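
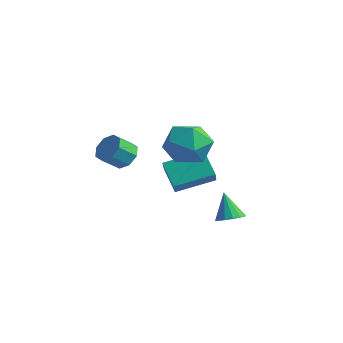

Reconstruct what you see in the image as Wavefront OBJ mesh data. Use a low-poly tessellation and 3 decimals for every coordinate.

v 1.326 0.164 -3.089
v 1.775 -0.209 -2.78
v 0.714 0.436 -1.871
v 1.908 0.106 -2.783
v 1.886 0.436 -2.869
v 1.713 0.693 -3.013
v 1.437 0.808 -3.177
v 1.131 0.751 -3.318
v 0.877 0.536 -3.398
v 0.744 0.222 -3.395
v 0.767 -0.108 -3.309
v 0.939 -0.365 -3.165
v 1.215 -0.481 -3
v 1.521 -0.423 -2.86
v -1.982 -2.666 0.596
v -1.295 -2.701 0.84
v -1.571 -3.449 1.508
v -2.258 -3.414 1.264
v -1.605 -2.333 1.125
v -1.88 -3.081 1.793
v -2.135 -2.16 1.1
v -2.411 -2.908 1.767
v -2.576 -2.283 0.779
v -2.852 -3.031 1.447
v -2.669 -2.631 0.352
v -2.945 -3.379 1.02
v -2.36 -2.999 0.067
v -2.635 -3.747 0.735
v -1.829 -3.172 0.093
v -2.105 -3.92 0.76
v -1.388 -3.049 0.413
v -1.664 -3.797 1.081
v -0.975 -0.735 -1.995
v -0.42 -1.433 -1.162
v -1.916 -0.389 -1.076
v -1.361 -1.087 -0.244
v 0.061 0.707 -1.476
v 0.616 0.009 -0.644
v -0.88 1.053 -0.558
v -0.325 0.355 0.275
v 0.594 -2.073 2.293
v 1.632 -1.726 1.99
v 1.308 -3.634 2.95
v 2.346 -3.287 2.647
v 1.798 -2.767 3.495
v 1.357 -1.802 3.089
v 1.583 -3.558 1.851
v 1.142 -2.593 1.445
v 2.243 -2.643 1.717
v 2.376 -2.155 2.733
v 0.564 -3.205 2.207
v 0.697 -2.717 3.223
f 2 1 4
f 2 4 3
f 4 1 5
f 4 5 3
f 5 1 6
f 5 6 3
f 6 1 7
f 6 7 3
f 7 1 8
f 7 8 3
f 8 1 9
f 8 9 3
f 9 1 10
f 9 10 3
f 10 1 11
f 10 11 3
f 11 1 12
f 11 12 3
f 12 1 13
f 12 13 3
f 13 1 14
f 13 14 3
f 14 1 2
f 14 2 3
f 16 15 19
f 16 19 17
f 17 19 20
f 17 20 18
f 19 15 21
f 19 21 20
f 20 21 22
f 20 22 18
f 21 15 23
f 21 23 22
f 22 23 24
f 22 24 18
f 23 15 25
f 23 25 24
f 24 25 26
f 24 26 18
f 25 15 27
f 25 27 26
f 26 27 28
f 26 28 18
f 27 15 29
f 27 29 28
f 28 29 30
f 28 30 18
f 29 15 31
f 29 31 30
f 30 31 32
f 30 32 18
f 31 15 16
f 31 16 32
f 32 16 17
f 32 17 18
f 34 36 33
f 37 34 33
f 33 36 35
f 35 37 33
f 34 40 36
f 38 34 37
f 38 40 34
f 36 40 35
f 39 37 35
f 35 40 39
f 39 38 37
f 40 38 39
f 41 52 46
f 41 46 42
f 41 42 48
f 41 48 51
f 41 51 52
f 42 46 50
f 46 52 45
f 52 51 43
f 51 48 47
f 48 42 49
f 44 50 45
f 44 45 43
f 44 43 47
f 44 47 49
f 44 49 50
f 45 50 46
f 43 45 52
f 47 43 51
f 49 47 48
f 50 49 42



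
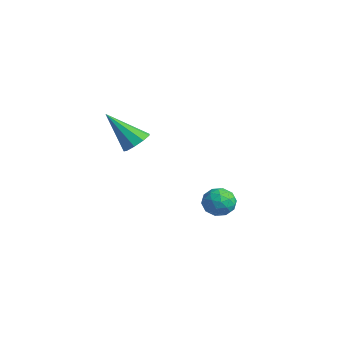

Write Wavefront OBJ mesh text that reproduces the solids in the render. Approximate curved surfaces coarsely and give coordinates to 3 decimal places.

v 2.764 3.568 -2.075
v 2.98 3.251 -2.716
v 1.74 2.929 -2.104
v 1.956 2.612 -2.745
v 2.312 2.449 -2.109
v 2.945 2.844 -2.091
v 1.775 3.336 -2.729
v 2.408 3.731 -2.711
v 2.369 3.108 -3.12
v 2.701 2.56 -2.736
v 2.019 3.62 -2.084
v 2.351 3.072 -1.7
v 2.962 3.466 -2.393
v 1.758 2.714 -2.427
v 1.967 2.618 -2.053
v 2.094 2.432 -2.43
v 2.941 3.227 -2.026
v 3.068 3.04 -2.402
v 2.675 2.569 -2.045
v 1.652 3.14 -2.418
v 1.779 2.953 -2.794
v 2.626 3.748 -2.39
v 2.753 3.562 -2.767
v 2.045 3.611 -2.775
v 2.73 3.195 -3.007
v 2.128 2.819 -3.024
v 2.022 3.245 -3.015
v 2.394 3.477 -3.004
v 2.925 2.873 -2.782
v 2.323 2.497 -2.799
v 2.532 2.401 -2.425
v 2.904 2.634 -2.414
v 2.566 2.789 -3.019
v 2.397 3.683 -2.021
v 1.795 3.307 -2.038
v 1.816 3.546 -2.406
v 2.188 3.779 -2.395
v 2.592 3.361 -1.796
v 1.99 2.985 -1.813
v 2.326 2.703 -1.816
v 2.698 2.935 -1.805
v 2.154 3.391 -1.801
v 2.894 -0.839 2.009
v 3.217 -0.482 2.446
v 2.006 -1.701 3.371
v 2.84 -0.276 2.33
v 2.488 -0.334 2.064
v 2.327 -0.628 1.773
v 2.431 -1.021 1.592
v 2.751 -1.328 1.606
v 3.139 -1.407 1.809
v 3.412 -1.22 2.106
v 3.443 -0.854 2.358
f 1 38 17
f 38 12 41
f 17 41 6
f 38 41 17
f 1 17 13
f 17 6 18
f 13 18 2
f 17 18 13
f 1 13 22
f 13 2 23
f 22 23 8
f 13 23 22
f 1 22 34
f 22 8 37
f 34 37 11
f 22 37 34
f 1 34 38
f 34 11 42
f 38 42 12
f 34 42 38
f 2 18 29
f 18 6 32
f 29 32 10
f 18 32 29
f 6 41 19
f 41 12 40
f 19 40 5
f 41 40 19
f 12 42 39
f 42 11 35
f 39 35 3
f 42 35 39
f 11 37 36
f 37 8 24
f 36 24 7
f 37 24 36
f 8 23 28
f 23 2 25
f 28 25 9
f 23 25 28
f 4 30 16
f 30 10 31
f 16 31 5
f 30 31 16
f 4 16 14
f 16 5 15
f 14 15 3
f 16 15 14
f 4 14 21
f 14 3 20
f 21 20 7
f 14 20 21
f 4 21 26
f 21 7 27
f 26 27 9
f 21 27 26
f 4 26 30
f 26 9 33
f 30 33 10
f 26 33 30
f 5 31 19
f 31 10 32
f 19 32 6
f 31 32 19
f 3 15 39
f 15 5 40
f 39 40 12
f 15 40 39
f 7 20 36
f 20 3 35
f 36 35 11
f 20 35 36
f 9 27 28
f 27 7 24
f 28 24 8
f 27 24 28
f 10 33 29
f 33 9 25
f 29 25 2
f 33 25 29
f 44 43 46
f 44 46 45
f 46 43 47
f 46 47 45
f 47 43 48
f 47 48 45
f 48 43 49
f 48 49 45
f 49 43 50
f 49 50 45
f 50 43 51
f 50 51 45
f 51 43 52
f 51 52 45
f 52 43 53
f 52 53 45
f 53 43 44
f 53 44 45



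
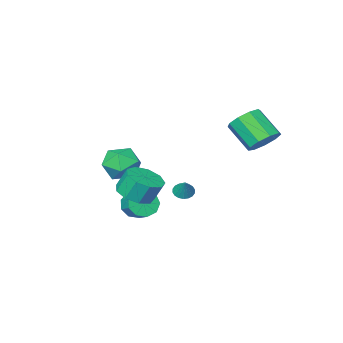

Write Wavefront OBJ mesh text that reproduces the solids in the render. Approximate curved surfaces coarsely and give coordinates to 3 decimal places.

v -3.71 4.39 2.039
v -2.763 4.512 1.937
v -2.463 3.192 3.138
v -3.41 3.07 3.241
v -2.989 4.898 2.418
v -2.689 3.578 3.619
v -3.552 5.047 2.722
v -3.252 3.726 3.923
v -4.189 4.888 2.706
v -3.889 3.568 3.907
v -4.602 4.496 2.379
v -4.302 3.176 3.58
v -4.598 4.055 1.893
v -4.298 2.735 3.094
v -4.178 3.77 1.475
v -3.878 2.45 2.676
v -3.54 3.776 1.322
v -3.24 2.456 2.523
v -2.981 4.069 1.504
v -2.681 2.748 2.705
v 0.425 -0.231 -0.104
v 1.029 0.539 0.451
v 1.931 -1.219 -0.371
v 2.535 -0.449 0.184
v 1.793 -1.088 0.737
v 0.863 -0.478 0.903
v 2.097 -0.202 -0.823
v 1.167 0.408 -0.657
v 2.062 0.557 0.007
v 1.875 0.009 0.971
v 1.085 -0.689 -0.891
v 0.898 -1.237 0.073
v 0.675 -0.296 -2.99
v 1.274 -0.062 -3.562
v 1.383 0.831 -3.081
v 0.785 0.596 -2.51
v 0.741 0.104 -3.749
v 0.85 0.997 -3.268
v 0.178 0.082 -3.581
v 0.287 0.975 -3.1
v -0.153 -0.117 -3.136
v -0.044 0.776 -2.655
v -0.096 -0.4 -2.624
v 0.013 0.493 -2.143
v 0.322 -0.634 -2.283
v 0.431 0.258 -1.802
v 0.906 -0.711 -2.273
v 1.015 0.182 -1.792
v 1.381 -0.594 -2.599
v 1.49 0.299 -2.118
v 1.526 -0.337 -3.108
v 1.636 0.556 -2.627
v 2.119 1.929 -0.925
v 3.079 1.825 -0.568
v 2.702 2.206 0.561
v 1.741 2.311 0.205
v 2.985 2.477 -0.82
v 2.608 2.858 0.309
v 2.485 2.872 -1.12
v 2.108 3.253 0.009
v 1.814 2.826 -1.329
v 1.437 3.207 -0.2
v 1.285 2.361 -1.349
v 0.908 2.742 -0.219
v 1.146 1.694 -1.17
v 0.769 2.075 -0.041
v 1.463 1.137 -0.876
v 1.085 1.518 0.253
v 2.086 0.951 -0.605
v 1.709 1.332 0.524
v 2.724 1.223 -0.484
v 2.347 1.604 0.645
v -3.47 -2.326 -3.942
v -2.911 -2.328 -4.13
v -3.15 -1.714 -2.998
v -3.008 -2.109 -4.239
v -3.198 -1.934 -4.289
v -3.441 -1.837 -4.27
v -3.689 -1.836 -4.186
v -3.895 -1.933 -4.054
v -4.016 -2.107 -3.9
v -4.029 -2.325 -3.754
v -3.931 -2.543 -3.645
v -3.742 -2.719 -3.595
v -3.499 -2.816 -3.614
v -3.25 -2.817 -3.698
v -3.045 -2.72 -3.83
v -2.923 -2.546 -3.985
f 2 1 5
f 2 5 3
f 3 5 6
f 3 6 4
f 5 1 7
f 5 7 6
f 6 7 8
f 6 8 4
f 7 1 9
f 7 9 8
f 8 9 10
f 8 10 4
f 9 1 11
f 9 11 10
f 10 11 12
f 10 12 4
f 11 1 13
f 11 13 12
f 12 13 14
f 12 14 4
f 13 1 15
f 13 15 14
f 14 15 16
f 14 16 4
f 15 1 17
f 15 17 16
f 16 17 18
f 16 18 4
f 17 1 19
f 17 19 18
f 18 19 20
f 18 20 4
f 19 1 2
f 19 2 20
f 20 2 3
f 20 3 4
f 21 32 26
f 21 26 22
f 21 22 28
f 21 28 31
f 21 31 32
f 22 26 30
f 26 32 25
f 32 31 23
f 31 28 27
f 28 22 29
f 24 30 25
f 24 25 23
f 24 23 27
f 24 27 29
f 24 29 30
f 25 30 26
f 23 25 32
f 27 23 31
f 29 27 28
f 30 29 22
f 34 33 37
f 34 37 35
f 35 37 38
f 35 38 36
f 37 33 39
f 37 39 38
f 38 39 40
f 38 40 36
f 39 33 41
f 39 41 40
f 40 41 42
f 40 42 36
f 41 33 43
f 41 43 42
f 42 43 44
f 42 44 36
f 43 33 45
f 43 45 44
f 44 45 46
f 44 46 36
f 45 33 47
f 45 47 46
f 46 47 48
f 46 48 36
f 47 33 49
f 47 49 48
f 48 49 50
f 48 50 36
f 49 33 51
f 49 51 50
f 50 51 52
f 50 52 36
f 51 33 34
f 51 34 52
f 52 34 35
f 52 35 36
f 54 53 57
f 54 57 55
f 55 57 58
f 55 58 56
f 57 53 59
f 57 59 58
f 58 59 60
f 58 60 56
f 59 53 61
f 59 61 60
f 60 61 62
f 60 62 56
f 61 53 63
f 61 63 62
f 62 63 64
f 62 64 56
f 63 53 65
f 63 65 64
f 64 65 66
f 64 66 56
f 65 53 67
f 65 67 66
f 66 67 68
f 66 68 56
f 67 53 69
f 67 69 68
f 68 69 70
f 68 70 56
f 69 53 71
f 69 71 70
f 70 71 72
f 70 72 56
f 71 53 54
f 71 54 72
f 72 54 55
f 72 55 56
f 74 73 76
f 74 76 75
f 76 73 77
f 76 77 75
f 77 73 78
f 77 78 75
f 78 73 79
f 78 79 75
f 79 73 80
f 79 80 75
f 80 73 81
f 80 81 75
f 81 73 82
f 81 82 75
f 82 73 83
f 82 83 75
f 83 73 84
f 83 84 75
f 84 73 85
f 84 85 75
f 85 73 86
f 85 86 75
f 86 73 87
f 86 87 75
f 87 73 88
f 87 88 75
f 88 73 74
f 88 74 75



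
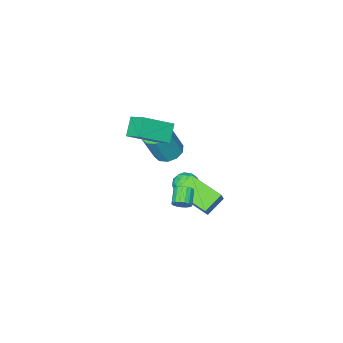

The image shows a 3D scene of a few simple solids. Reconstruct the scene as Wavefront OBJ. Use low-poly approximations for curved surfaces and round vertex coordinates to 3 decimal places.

v -2.109 -3.875 -0.814
v -1.532 -3.242 -1.014
v -0.754 -3.371 0.813
v -1.331 -4.005 1.014
v -1.976 -3.005 -0.808
v -1.199 -3.135 1.019
v -2.471 -3.101 -0.605
v -1.694 -3.231 1.223
v -2.828 -3.493 -0.481
v -2.05 -3.622 1.347
v -2.91 -4.03 -0.484
v -2.132 -4.16 1.343
v -2.686 -4.509 -0.613
v -1.908 -4.638 1.214
v -2.241 -4.745 -0.819
v -1.464 -4.875 1.008
v -1.746 -4.649 -1.023
v -0.969 -4.779 0.805
v -1.39 -4.258 -1.147
v -0.612 -4.387 0.681
v -1.308 -3.72 -1.143
v -0.53 -3.85 0.684
v -0.299 -2.307 3.435
v 1.356 -2.803 4.48
v -0.332 -1.271 3.978
v 1.324 -1.767 5.024
v 0.416 -1.813 2.536
v 2.072 -2.309 3.582
v 0.384 -0.777 3.08
v 2.039 -1.273 4.125
v -0.123 -0.709 -1.445
v -1.243 -0.727 -0.728
v -0.592 1.166 -2.129
v -1.712 1.148 -1.411
v 0.532 -0.168 -0.409
v -0.588 -0.186 0.309
v 0.063 1.707 -1.092
v -1.057 1.689 -0.375
v 2.157 2.292 1.017
v 2.569 2.034 1.227
v 1.935 1.45 1.754
v 1.523 1.708 1.543
v 2.528 2.225 1.389
v 1.894 1.641 1.916
v 2.402 2.431 1.465
v 1.768 1.848 1.992
v 2.22 2.605 1.439
v 1.585 2.022 1.966
v 2.023 2.708 1.316
v 1.389 2.125 1.843
v 1.857 2.715 1.124
v 1.223 2.132 1.651
v 1.76 2.625 0.908
v 1.126 2.042 1.435
v 1.754 2.459 0.716
v 1.12 1.876 1.243
v 1.84 2.254 0.594
v 1.206 1.671 1.12
v 1.999 2.058 0.568
v 1.365 1.475 1.095
v 2.194 1.916 0.645
v 1.56 1.332 1.172
v 2.381 1.859 0.807
v 1.747 1.276 1.334
v 2.516 1.902 1.017
v 1.882 1.319 1.544
v -2.976 -2.465 -2.676
v -2.445 -2.001 -3.075
v -2.375 -3.539 -3.125
v -1.844 -3.075 -3.524
v -1.831 -3.101 -2.715
v -2.203 -2.437 -2.437
v -2.617 -3.103 -3.763
v -2.989 -2.439 -3.485
v -2.224 -2.395 -3.746
v -1.738 -2.395 -3.099
v -3.082 -3.145 -3.101
v -2.596 -3.145 -2.454
v -2.763 -2.139 -2.836
v -2.057 -3.401 -3.364
v -2.049 -3.417 -2.888
v -1.737 -3.144 -3.123
v -2.621 -2.395 -2.461
v -2.309 -2.123 -2.696
v -1.948 -2.769 -2.484
v -2.511 -3.417 -3.504
v -2.199 -3.145 -3.739
v -3.083 -2.396 -3.077
v -2.771 -2.123 -3.312
v -2.872 -2.771 -3.716
v -2.321 -2.098 -3.465
v -1.968 -2.729 -3.729
v -2.422 -2.745 -3.87
v -2.641 -2.355 -3.706
v -2.035 -2.097 -3.084
v -1.682 -2.729 -3.349
v -1.675 -2.744 -2.873
v -1.893 -2.354 -2.71
v -1.905 -2.329 -3.479
v -3.138 -2.811 -2.851
v -2.785 -3.443 -3.116
v -2.927 -3.186 -3.49
v -3.145 -2.796 -3.327
v -2.852 -2.811 -2.471
v -2.499 -3.442 -2.735
v -2.179 -3.185 -2.494
v -2.398 -2.795 -2.33
v -2.915 -3.211 -2.721
f 2 1 5
f 2 5 3
f 3 5 6
f 3 6 4
f 5 1 7
f 5 7 6
f 6 7 8
f 6 8 4
f 7 1 9
f 7 9 8
f 8 9 10
f 8 10 4
f 9 1 11
f 9 11 10
f 10 11 12
f 10 12 4
f 11 1 13
f 11 13 12
f 12 13 14
f 12 14 4
f 13 1 15
f 13 15 14
f 14 15 16
f 14 16 4
f 15 1 17
f 15 17 16
f 16 17 18
f 16 18 4
f 17 1 19
f 17 19 18
f 18 19 20
f 18 20 4
f 19 1 21
f 19 21 20
f 20 21 22
f 20 22 4
f 21 1 2
f 21 2 22
f 22 2 3
f 22 3 4
f 24 26 23
f 27 24 23
f 23 26 25
f 25 27 23
f 24 30 26
f 28 24 27
f 28 30 24
f 26 30 25
f 29 27 25
f 25 30 29
f 29 28 27
f 30 28 29
f 32 34 31
f 35 32 31
f 31 34 33
f 33 35 31
f 32 38 34
f 36 32 35
f 36 38 32
f 34 38 33
f 37 35 33
f 33 38 37
f 37 36 35
f 38 36 37
f 40 39 43
f 40 43 41
f 41 43 44
f 41 44 42
f 43 39 45
f 43 45 44
f 44 45 46
f 44 46 42
f 45 39 47
f 45 47 46
f 46 47 48
f 46 48 42
f 47 39 49
f 47 49 48
f 48 49 50
f 48 50 42
f 49 39 51
f 49 51 50
f 50 51 52
f 50 52 42
f 51 39 53
f 51 53 52
f 52 53 54
f 52 54 42
f 53 39 55
f 53 55 54
f 54 55 56
f 54 56 42
f 55 39 57
f 55 57 56
f 56 57 58
f 56 58 42
f 57 39 59
f 57 59 58
f 58 59 60
f 58 60 42
f 59 39 61
f 59 61 60
f 60 61 62
f 60 62 42
f 61 39 63
f 61 63 62
f 62 63 64
f 62 64 42
f 63 39 65
f 63 65 64
f 64 65 66
f 64 66 42
f 65 39 40
f 65 40 66
f 66 40 41
f 66 41 42
f 67 104 83
f 104 78 107
f 83 107 72
f 104 107 83
f 67 83 79
f 83 72 84
f 79 84 68
f 83 84 79
f 67 79 88
f 79 68 89
f 88 89 74
f 79 89 88
f 67 88 100
f 88 74 103
f 100 103 77
f 88 103 100
f 67 100 104
f 100 77 108
f 104 108 78
f 100 108 104
f 68 84 95
f 84 72 98
f 95 98 76
f 84 98 95
f 72 107 85
f 107 78 106
f 85 106 71
f 107 106 85
f 78 108 105
f 108 77 101
f 105 101 69
f 108 101 105
f 77 103 102
f 103 74 90
f 102 90 73
f 103 90 102
f 74 89 94
f 89 68 91
f 94 91 75
f 89 91 94
f 70 96 82
f 96 76 97
f 82 97 71
f 96 97 82
f 70 82 80
f 82 71 81
f 80 81 69
f 82 81 80
f 70 80 87
f 80 69 86
f 87 86 73
f 80 86 87
f 70 87 92
f 87 73 93
f 92 93 75
f 87 93 92
f 70 92 96
f 92 75 99
f 96 99 76
f 92 99 96
f 71 97 85
f 97 76 98
f 85 98 72
f 97 98 85
f 69 81 105
f 81 71 106
f 105 106 78
f 81 106 105
f 73 86 102
f 86 69 101
f 102 101 77
f 86 101 102
f 75 93 94
f 93 73 90
f 94 90 74
f 93 90 94
f 76 99 95
f 99 75 91
f 95 91 68
f 99 91 95



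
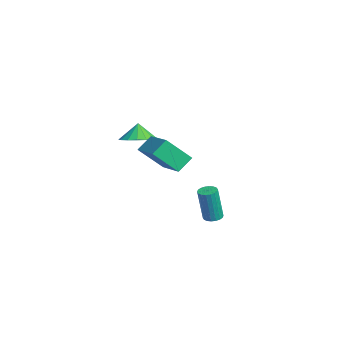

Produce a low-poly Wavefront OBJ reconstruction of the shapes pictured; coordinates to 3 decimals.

v -2.597 0.013 1.957
v -1.917 -0.668 2.295
v -3.003 0.087 2.923
v -1.693 -0.239 2.356
v -1.676 0.248 2.326
v -1.87 0.681 2.211
v -2.23 0.961 2.038
v -2.675 1.024 1.846
v -3.102 0.855 1.68
v -3.413 0.493 1.577
v -3.537 0.021 1.562
v -3.446 -0.453 1.637
v -3.161 -0.82 1.785
v -2.746 -0.996 1.973
v -2.297 -0.942 2.157
v 2.66 -1.117 3.882
v 2.326 -0.382 4.553
v 2.853 0.088 2.656
v 2.519 0.824 3.327
v 4.581 -0.804 4.493
v 4.247 -0.068 5.164
v 4.774 0.402 3.267
v 4.44 1.137 3.938
v 0.859 3.096 -2.252
v 1.19 2.701 -2.323
v 1.232 2.39 -0.378
v 0.901 2.784 -0.308
v 1.331 2.882 -2.297
v 1.374 2.571 -0.352
v 1.378 3.106 -2.262
v 1.421 2.795 -0.317
v 1.323 3.328 -2.225
v 1.366 3.017 -0.281
v 1.176 3.504 -2.194
v 1.219 3.192 -0.249
v 0.966 3.599 -2.174
v 1.008 3.287 -0.229
v 0.734 3.594 -2.17
v 0.777 3.282 -0.225
v 0.528 3.49 -2.182
v 0.57 3.179 -0.237
v 0.386 3.309 -2.208
v 0.429 2.998 -0.263
v 0.339 3.085 -2.243
v 0.382 2.774 -0.298
v 0.394 2.863 -2.279
v 0.437 2.552 -0.335
v 0.541 2.688 -2.311
v 0.584 2.376 -0.366
v 0.752 2.593 -2.331
v 0.794 2.281 -0.386
v 0.983 2.598 -2.335
v 1.026 2.286 -0.39
f 2 1 4
f 2 4 3
f 4 1 5
f 4 5 3
f 5 1 6
f 5 6 3
f 6 1 7
f 6 7 3
f 7 1 8
f 7 8 3
f 8 1 9
f 8 9 3
f 9 1 10
f 9 10 3
f 10 1 11
f 10 11 3
f 11 1 12
f 11 12 3
f 12 1 13
f 12 13 3
f 13 1 14
f 13 14 3
f 14 1 15
f 14 15 3
f 15 1 2
f 15 2 3
f 17 19 16
f 20 17 16
f 16 19 18
f 18 20 16
f 17 23 19
f 21 17 20
f 21 23 17
f 19 23 18
f 22 20 18
f 18 23 22
f 22 21 20
f 23 21 22
f 25 24 28
f 25 28 26
f 26 28 29
f 26 29 27
f 28 24 30
f 28 30 29
f 29 30 31
f 29 31 27
f 30 24 32
f 30 32 31
f 31 32 33
f 31 33 27
f 32 24 34
f 32 34 33
f 33 34 35
f 33 35 27
f 34 24 36
f 34 36 35
f 35 36 37
f 35 37 27
f 36 24 38
f 36 38 37
f 37 38 39
f 37 39 27
f 38 24 40
f 38 40 39
f 39 40 41
f 39 41 27
f 40 24 42
f 40 42 41
f 41 42 43
f 41 43 27
f 42 24 44
f 42 44 43
f 43 44 45
f 43 45 27
f 44 24 46
f 44 46 45
f 45 46 47
f 45 47 27
f 46 24 48
f 46 48 47
f 47 48 49
f 47 49 27
f 48 24 50
f 48 50 49
f 49 50 51
f 49 51 27
f 50 24 52
f 50 52 51
f 51 52 53
f 51 53 27
f 52 24 25
f 52 25 53
f 53 25 26
f 53 26 27



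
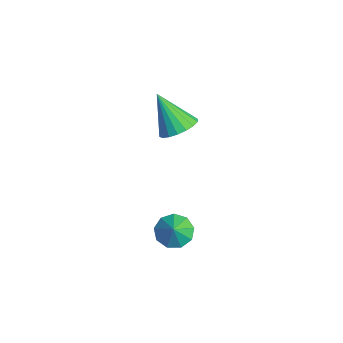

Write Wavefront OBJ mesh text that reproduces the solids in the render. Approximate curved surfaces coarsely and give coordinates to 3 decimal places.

v -2.828 0.645 1.31
v -2.188 -0.028 1.456
v -3.852 0.035 2.99
v -2.032 0.297 1.668
v -2.034 0.69 1.81
v -2.193 1.075 1.853
v -2.478 1.374 1.788
v -2.832 1.529 1.628
v -3.186 1.509 1.405
v -3.469 1.317 1.164
v -3.624 0.993 0.951
v -3.623 0.599 0.809
v -3.464 0.214 0.767
v -3.179 -0.085 0.832
v -2.824 -0.24 0.991
v -2.471 -0.219 1.214
v 2.469 -1.596 -0.167
v 3.139 -1.544 -0.654
v 3.051 -1.844 0.607
v 3.033 -1.04 -0.414
v 2.664 -0.797 -0.059
v 2.203 -0.928 0.246
v 1.866 -1.371 0.357
v 1.812 -1.92 0.223
v 2.065 -2.318 -0.094
v 2.507 -2.378 -0.445
v 2.931 -2.072 -0.666
f 2 1 4
f 2 4 3
f 4 1 5
f 4 5 3
f 5 1 6
f 5 6 3
f 6 1 7
f 6 7 3
f 7 1 8
f 7 8 3
f 8 1 9
f 8 9 3
f 9 1 10
f 9 10 3
f 10 1 11
f 10 11 3
f 11 1 12
f 11 12 3
f 12 1 13
f 12 13 3
f 13 1 14
f 13 14 3
f 14 1 15
f 14 15 3
f 15 1 16
f 15 16 3
f 16 1 2
f 16 2 3
f 18 17 20
f 18 20 19
f 20 17 21
f 20 21 19
f 21 17 22
f 21 22 19
f 22 17 23
f 22 23 19
f 23 17 24
f 23 24 19
f 24 17 25
f 24 25 19
f 25 17 26
f 25 26 19
f 26 17 27
f 26 27 19
f 27 17 18
f 27 18 19



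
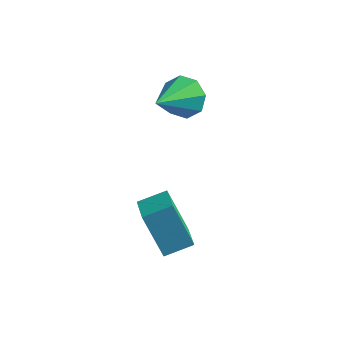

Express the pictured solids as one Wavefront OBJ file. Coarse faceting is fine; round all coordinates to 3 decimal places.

v 0.469 -1.612 -4.062
v -0.436 -1.49 -2.316
v 1.254 -0.85 -3.708
v 0.35 -0.728 -1.963
v 1.23 -2.612 -3.597
v 0.326 -2.49 -1.852
v 2.016 -1.85 -3.244
v 1.111 -1.728 -1.498
v -0.41 1.941 0.785
v -0.096 2.356 1.531
v -0.61 0.239 1.815
v -0.789 2.402 1.472
v -1.259 2.177 1.01
v -1.232 1.814 0.416
v -0.724 1.526 0.038
v -0.031 1.48 0.097
v 0.439 1.705 0.559
v 0.412 2.068 1.153
f 2 4 1
f 5 2 1
f 1 4 3
f 3 5 1
f 2 8 4
f 6 2 5
f 6 8 2
f 4 8 3
f 7 5 3
f 3 8 7
f 7 6 5
f 8 6 7
f 10 9 12
f 10 12 11
f 12 9 13
f 12 13 11
f 13 9 14
f 13 14 11
f 14 9 15
f 14 15 11
f 15 9 16
f 15 16 11
f 16 9 17
f 16 17 11
f 17 9 18
f 17 18 11
f 18 9 10
f 18 10 11



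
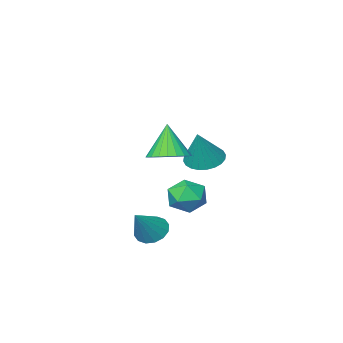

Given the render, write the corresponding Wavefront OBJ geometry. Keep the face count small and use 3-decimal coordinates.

v 1.111 -0.044 -2.662
v 1.606 0.298 -3.233
v 2.249 0.484 -1.358
v 1.333 0.611 -3.121
v 1 0.747 -2.886
v 0.697 0.672 -2.591
v 0.505 0.405 -2.315
v 0.475 0.017 -2.132
v 0.615 -0.387 -2.091
v 0.888 -0.699 -2.203
v 1.221 -0.836 -2.438
v 1.524 -0.76 -2.733
v 1.716 -0.493 -3.009
v 1.746 -0.106 -3.192
v 0.146 -0.182 1.458
v 0.957 0.321 1.757
v -0.126 -0.758 3.162
v 0.679 0.59 1.803
v 0.32 0.742 1.797
v -0.066 0.753 1.739
v -0.419 0.622 1.639
v -0.687 0.369 1.51
v -0.827 0.031 1.374
v -0.819 -0.339 1.25
v -0.665 -0.685 1.158
v -0.386 -0.955 1.112
v -0.027 -1.107 1.118
v 0.359 -1.118 1.176
v 0.712 -0.987 1.276
v 0.979 -0.733 1.405
v 1.12 -0.396 1.541
v 1.112 -0.026 1.665
v -2.492 -2.647 -3.255
v -1.841 -2.636 -2.429
v -3.519 -3.724 -2.431
v -2.868 -3.713 -1.605
v -3.424 -2.854 -1.847
v -2.789 -2.189 -2.356
v -2.571 -4.171 -2.504
v -1.936 -3.506 -3.013
v -1.89 -3.579 -1.965
v -2.417 -2.765 -1.559
v -2.943 -3.595 -3.301
v -3.47 -2.781 -2.895
v -4.266 -4.182 -0.631
v -3.394 -3.96 -1.067
v -3.514 -3.638 1.151
v -3.581 -3.619 -1.093
v -3.872 -3.363 -1.048
v -4.223 -3.232 -0.94
v -4.581 -3.245 -0.784
v -4.891 -3.402 -0.606
v -5.106 -3.677 -0.431
v -5.192 -4.029 -0.287
v -5.138 -4.404 -0.195
v -4.952 -4.746 -0.17
v -4.66 -5.001 -0.215
v -4.309 -5.132 -0.323
v -3.951 -5.119 -0.478
v -3.642 -4.963 -0.657
v -3.427 -4.688 -0.831
v -3.34 -4.336 -0.975
f 2 1 4
f 2 4 3
f 4 1 5
f 4 5 3
f 5 1 6
f 5 6 3
f 6 1 7
f 6 7 3
f 7 1 8
f 7 8 3
f 8 1 9
f 8 9 3
f 9 1 10
f 9 10 3
f 10 1 11
f 10 11 3
f 11 1 12
f 11 12 3
f 12 1 13
f 12 13 3
f 13 1 14
f 13 14 3
f 14 1 2
f 14 2 3
f 16 15 18
f 16 18 17
f 18 15 19
f 18 19 17
f 19 15 20
f 19 20 17
f 20 15 21
f 20 21 17
f 21 15 22
f 21 22 17
f 22 15 23
f 22 23 17
f 23 15 24
f 23 24 17
f 24 15 25
f 24 25 17
f 25 15 26
f 25 26 17
f 26 15 27
f 26 27 17
f 27 15 28
f 27 28 17
f 28 15 29
f 28 29 17
f 29 15 30
f 29 30 17
f 30 15 31
f 30 31 17
f 31 15 32
f 31 32 17
f 32 15 16
f 32 16 17
f 33 44 38
f 33 38 34
f 33 34 40
f 33 40 43
f 33 43 44
f 34 38 42
f 38 44 37
f 44 43 35
f 43 40 39
f 40 34 41
f 36 42 37
f 36 37 35
f 36 35 39
f 36 39 41
f 36 41 42
f 37 42 38
f 35 37 44
f 39 35 43
f 41 39 40
f 42 41 34
f 46 45 48
f 46 48 47
f 48 45 49
f 48 49 47
f 49 45 50
f 49 50 47
f 50 45 51
f 50 51 47
f 51 45 52
f 51 52 47
f 52 45 53
f 52 53 47
f 53 45 54
f 53 54 47
f 54 45 55
f 54 55 47
f 55 45 56
f 55 56 47
f 56 45 57
f 56 57 47
f 57 45 58
f 57 58 47
f 58 45 59
f 58 59 47
f 59 45 60
f 59 60 47
f 60 45 61
f 60 61 47
f 61 45 62
f 61 62 47
f 62 45 46
f 62 46 47



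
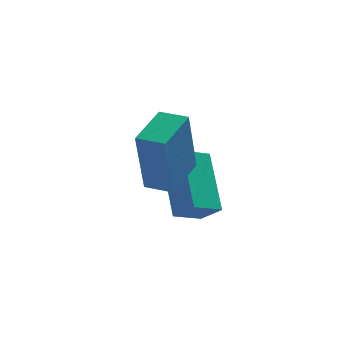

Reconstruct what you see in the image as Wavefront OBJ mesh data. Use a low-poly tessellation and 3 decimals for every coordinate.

v 0.927 -3.943 1.842
v 0.658 -4.353 3.925
v 1.69 -2.756 2.174
v 1.422 -3.166 4.257
v 1.658 -4.414 1.843
v 1.39 -4.824 3.926
v 2.422 -3.227 2.175
v 2.153 -3.637 4.258
v 2.629 -2.69 -0.29
v 1.799 -3.095 0.118
v 2.506 -1.088 1.047
v 1.676 -1.493 1.456
v 3.144 -3.147 0.304
v 2.314 -3.552 0.713
v 3.021 -1.545 1.642
v 2.191 -1.95 2.05
f 2 4 1
f 5 2 1
f 1 4 3
f 3 5 1
f 2 8 4
f 6 2 5
f 6 8 2
f 4 8 3
f 7 5 3
f 3 8 7
f 7 6 5
f 8 6 7
f 10 12 9
f 13 10 9
f 9 12 11
f 11 13 9
f 10 16 12
f 14 10 13
f 14 16 10
f 12 16 11
f 15 13 11
f 11 16 15
f 15 14 13
f 16 14 15



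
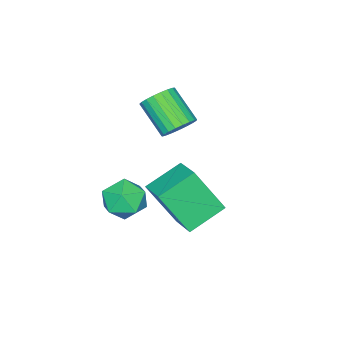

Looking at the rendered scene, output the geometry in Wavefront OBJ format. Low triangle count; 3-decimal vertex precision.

v -3.787 -2.828 2.546
v -3.379 -3.274 2.136
v -3.706 -4.499 3.145
v -4.113 -4.052 3.554
v -3.176 -3.166 2.333
v -3.502 -4.39 3.342
v -3.077 -2.999 2.567
v -3.404 -4.224 3.576
v -3.102 -2.803 2.797
v -3.429 -4.028 3.806
v -3.245 -2.611 2.984
v -3.572 -3.836 3.993
v -3.481 -2.456 3.095
v -3.808 -3.681 4.104
v -3.771 -2.366 3.111
v -4.097 -3.591 4.12
v -4.063 -2.356 3.029
v -4.39 -3.58 4.038
v -4.307 -2.427 2.864
v -4.634 -3.651 3.873
v -4.462 -2.567 2.643
v -4.788 -3.792 3.652
v -4.499 -2.753 2.406
v -4.826 -3.977 3.415
v -4.414 -2.951 2.193
v -4.74 -4.176 3.202
v -4.22 -3.128 2.041
v -4.546 -4.353 3.049
v -3.951 -3.253 1.976
v -4.278 -4.478 2.985
v -3.654 -3.305 2.009
v -3.98 -4.53 3.018
v -0.7 -1.984 0.685
v 0.139 -1.824 1.04
v -0.639 -3.396 1.18
v 0.2 -3.236 1.535
v -0.544 -2.833 1.909
v -0.582 -1.961 1.603
v 0.082 -3.259 0.617
v 0.044 -2.387 0.311
v 0.623 -2.612 0.998
v 0.236 -2.349 1.796
v -0.736 -2.871 0.424
v -1.123 -2.608 1.222
v -1.386 0.258 1.856
v -0.964 -0.73 3.508
v -0.72 1.293 2.305
v -0.298 0.305 3.957
v -0.102 -0.285 1.203
v 0.32 -1.273 2.855
v 0.564 0.75 1.652
v 0.986 -0.238 3.304
f 2 1 5
f 2 5 3
f 3 5 6
f 3 6 4
f 5 1 7
f 5 7 6
f 6 7 8
f 6 8 4
f 7 1 9
f 7 9 8
f 8 9 10
f 8 10 4
f 9 1 11
f 9 11 10
f 10 11 12
f 10 12 4
f 11 1 13
f 11 13 12
f 12 13 14
f 12 14 4
f 13 1 15
f 13 15 14
f 14 15 16
f 14 16 4
f 15 1 17
f 15 17 16
f 16 17 18
f 16 18 4
f 17 1 19
f 17 19 18
f 18 19 20
f 18 20 4
f 19 1 21
f 19 21 20
f 20 21 22
f 20 22 4
f 21 1 23
f 21 23 22
f 22 23 24
f 22 24 4
f 23 1 25
f 23 25 24
f 24 25 26
f 24 26 4
f 25 1 27
f 25 27 26
f 26 27 28
f 26 28 4
f 27 1 29
f 27 29 28
f 28 29 30
f 28 30 4
f 29 1 31
f 29 31 30
f 30 31 32
f 30 32 4
f 31 1 2
f 31 2 32
f 32 2 3
f 32 3 4
f 33 44 38
f 33 38 34
f 33 34 40
f 33 40 43
f 33 43 44
f 34 38 42
f 38 44 37
f 44 43 35
f 43 40 39
f 40 34 41
f 36 42 37
f 36 37 35
f 36 35 39
f 36 39 41
f 36 41 42
f 37 42 38
f 35 37 44
f 39 35 43
f 41 39 40
f 42 41 34
f 46 48 45
f 49 46 45
f 45 48 47
f 47 49 45
f 46 52 48
f 50 46 49
f 50 52 46
f 48 52 47
f 51 49 47
f 47 52 51
f 51 50 49
f 52 50 51



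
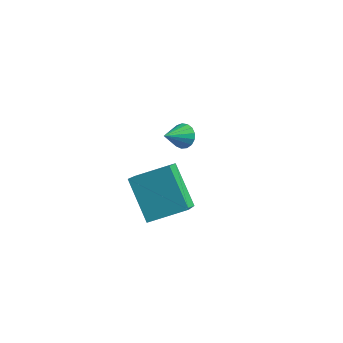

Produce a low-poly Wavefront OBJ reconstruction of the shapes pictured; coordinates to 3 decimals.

v 0.291 3.078 1.897
v 0.667 2.698 1.544
v -0.091 2.042 2.603
v 0.848 2.788 1.774
v 0.903 2.943 2.032
v 0.817 3.13 2.259
v 0.611 3.304 2.404
v 0.331 3.427 2.432
v 0.043 3.47 2.338
v -0.189 3.423 2.143
v -0.31 3.296 1.892
v -0.294 3.12 1.642
v -0.143 2.934 1.45
v 0.107 2.781 1.361
v 0.399 2.696 1.395
v 0.223 -1.109 2.716
v 0.642 -2.464 3.887
v 1.579 -0.154 3.336
v 1.997 -1.51 4.508
v 1.523 -1.99 1.232
v 1.941 -3.346 2.404
v 2.878 -1.036 1.853
v 3.297 -2.391 3.024
f 2 1 4
f 2 4 3
f 4 1 5
f 4 5 3
f 5 1 6
f 5 6 3
f 6 1 7
f 6 7 3
f 7 1 8
f 7 8 3
f 8 1 9
f 8 9 3
f 9 1 10
f 9 10 3
f 10 1 11
f 10 11 3
f 11 1 12
f 11 12 3
f 12 1 13
f 12 13 3
f 13 1 14
f 13 14 3
f 14 1 15
f 14 15 3
f 15 1 2
f 15 2 3
f 17 19 16
f 20 17 16
f 16 19 18
f 18 20 16
f 17 23 19
f 21 17 20
f 21 23 17
f 19 23 18
f 22 20 18
f 18 23 22
f 22 21 20
f 23 21 22



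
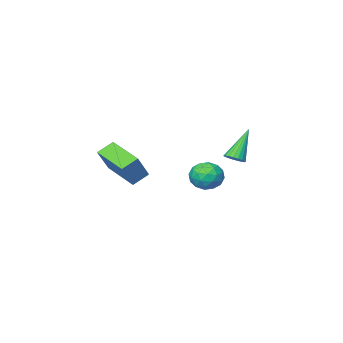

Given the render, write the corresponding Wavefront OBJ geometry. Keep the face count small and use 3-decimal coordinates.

v -3.342 -2.619 -2.062
v -2.631 -2.079 -2.079
v -2.549 -3.681 -2.641
v -1.838 -3.141 -2.658
v -2.159 -3.431 -1.876
v -2.649 -2.774 -1.519
v -2.531 -2.986 -3.201
v -3.021 -2.329 -2.844
v -2.129 -2.305 -2.784
v -1.9 -2.58 -1.965
v -3.28 -3.18 -2.755
v -3.051 -3.455 -1.936
v -3.056 -2.256 -2.02
v -2.124 -3.504 -2.7
v -2.313 -3.675 -2.241
v -1.895 -3.357 -2.251
v -3.067 -2.665 -1.69
v -2.649 -2.347 -1.701
v -2.372 -3.142 -1.581
v -2.531 -3.413 -3.019
v -2.113 -3.095 -3.03
v -3.285 -2.403 -2.469
v -2.867 -2.085 -2.479
v -2.808 -2.618 -3.139
v -2.343 -2.071 -2.444
v -1.877 -2.695 -2.785
v -2.284 -2.604 -3.104
v -2.572 -2.218 -2.893
v -2.208 -2.233 -1.963
v -1.742 -2.857 -2.303
v -1.931 -3.027 -1.844
v -2.219 -2.642 -1.633
v -1.913 -2.366 -2.377
v -3.438 -2.903 -2.417
v -2.972 -3.527 -2.757
v -2.961 -3.118 -3.087
v -3.249 -2.733 -2.876
v -3.303 -3.065 -1.935
v -2.837 -3.689 -2.276
v -2.608 -3.542 -1.827
v -2.896 -3.156 -1.616
v -3.267 -3.394 -2.343
v 2.494 -3.336 -0.98
v 1.695 -3.265 -0.472
v 2.327 -1.486 -1.504
v 1.528 -1.414 -0.995
v 3.332 -2.906 0.275
v 2.533 -2.834 0.784
v 3.165 -1.055 -0.248
v 2.366 -0.984 0.26
v -3.375 -1.738 -1.062
v -3.06 -2.172 -0.944
v -4.385 -2.022 0.582
v -2.945 -2.002 -0.844
v -2.905 -1.785 -0.781
v -2.946 -1.561 -0.768
v -3.061 -1.367 -0.805
v -3.231 -1.237 -0.886
v -3.425 -1.194 -0.998
v -3.611 -1.244 -1.121
v -3.757 -1.381 -1.234
v -3.836 -1.578 -1.317
v -3.835 -1.804 -1.356
v -3.756 -2.018 -1.344
v -3.61 -2.183 -1.283
v -3.424 -2.272 -1.184
v -3.229 -2.268 -1.064
f 1 38 17
f 38 12 41
f 17 41 6
f 38 41 17
f 1 17 13
f 17 6 18
f 13 18 2
f 17 18 13
f 1 13 22
f 13 2 23
f 22 23 8
f 13 23 22
f 1 22 34
f 22 8 37
f 34 37 11
f 22 37 34
f 1 34 38
f 34 11 42
f 38 42 12
f 34 42 38
f 2 18 29
f 18 6 32
f 29 32 10
f 18 32 29
f 6 41 19
f 41 12 40
f 19 40 5
f 41 40 19
f 12 42 39
f 42 11 35
f 39 35 3
f 42 35 39
f 11 37 36
f 37 8 24
f 36 24 7
f 37 24 36
f 8 23 28
f 23 2 25
f 28 25 9
f 23 25 28
f 4 30 16
f 30 10 31
f 16 31 5
f 30 31 16
f 4 16 14
f 16 5 15
f 14 15 3
f 16 15 14
f 4 14 21
f 14 3 20
f 21 20 7
f 14 20 21
f 4 21 26
f 21 7 27
f 26 27 9
f 21 27 26
f 4 26 30
f 26 9 33
f 30 33 10
f 26 33 30
f 5 31 19
f 31 10 32
f 19 32 6
f 31 32 19
f 3 15 39
f 15 5 40
f 39 40 12
f 15 40 39
f 7 20 36
f 20 3 35
f 36 35 11
f 20 35 36
f 9 27 28
f 27 7 24
f 28 24 8
f 27 24 28
f 10 33 29
f 33 9 25
f 29 25 2
f 33 25 29
f 44 46 43
f 47 44 43
f 43 46 45
f 45 47 43
f 44 50 46
f 48 44 47
f 48 50 44
f 46 50 45
f 49 47 45
f 45 50 49
f 49 48 47
f 50 48 49
f 52 51 54
f 52 54 53
f 54 51 55
f 54 55 53
f 55 51 56
f 55 56 53
f 56 51 57
f 56 57 53
f 57 51 58
f 57 58 53
f 58 51 59
f 58 59 53
f 59 51 60
f 59 60 53
f 60 51 61
f 60 61 53
f 61 51 62
f 61 62 53
f 62 51 63
f 62 63 53
f 63 51 64
f 63 64 53
f 64 51 65
f 64 65 53
f 65 51 66
f 65 66 53
f 66 51 67
f 66 67 53
f 67 51 52
f 67 52 53



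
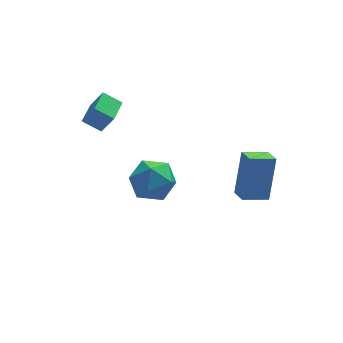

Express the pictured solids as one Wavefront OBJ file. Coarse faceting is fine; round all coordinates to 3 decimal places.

v 1.09 -3.499 0.329
v 1.561 -2.773 2.21
v 0.996 -2.693 0.042
v 1.467 -1.968 1.923
v 2.213 -3.472 0.037
v 2.684 -2.747 1.918
v 2.119 -2.667 -0.25
v 2.59 -1.941 1.631
v -1.786 1.739 -1.327
v -0.758 1.257 -1.299
v -2.302 0.563 -2.641
v -1.274 0.081 -2.613
v -1.983 -0.041 -1.734
v -1.664 0.686 -0.922
v -1.396 1.134 -3.018
v -1.077 1.861 -2.206
v -0.517 0.883 -2.344
v -0.88 0.156 -1.55
v -2.18 1.664 -2.39
v -2.543 0.937 -1.596
v -3.458 1.93 0.872
v -4.193 2.335 1.36
v -2.86 3.017 0.872
v -3.595 3.421 1.36
v -2.965 1.659 1.84
v -3.7 2.063 2.328
v -2.367 2.745 1.84
v -3.102 3.15 2.328
f 2 4 1
f 5 2 1
f 1 4 3
f 3 5 1
f 2 8 4
f 6 2 5
f 6 8 2
f 4 8 3
f 7 5 3
f 3 8 7
f 7 6 5
f 8 6 7
f 9 20 14
f 9 14 10
f 9 10 16
f 9 16 19
f 9 19 20
f 10 14 18
f 14 20 13
f 20 19 11
f 19 16 15
f 16 10 17
f 12 18 13
f 12 13 11
f 12 11 15
f 12 15 17
f 12 17 18
f 13 18 14
f 11 13 20
f 15 11 19
f 17 15 16
f 18 17 10
f 22 24 21
f 25 22 21
f 21 24 23
f 23 25 21
f 22 28 24
f 26 22 25
f 26 28 22
f 24 28 23
f 27 25 23
f 23 28 27
f 27 26 25
f 28 26 27



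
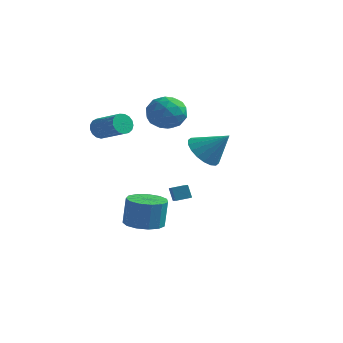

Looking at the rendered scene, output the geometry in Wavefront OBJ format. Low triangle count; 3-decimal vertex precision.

v -3.372 -1.886 2.546
v -3.107 -1.527 2.1
v -1.564 -1.836 2.769
v -1.828 -2.194 3.214
v -3.165 -1.333 2.324
v -1.622 -1.642 2.993
v -3.271 -1.266 2.598
v -1.727 -1.575 3.267
v -3.399 -1.341 2.861
v -1.856 -1.649 3.529
v -3.521 -1.54 3.051
v -1.978 -1.849 3.72
v -3.609 -1.819 3.125
v -2.066 -2.128 3.794
v -3.643 -2.113 3.067
v -2.1 -2.421 3.736
v -3.614 -2.355 2.889
v -2.071 -2.663 3.558
v -3.53 -2.489 2.633
v -1.987 -2.798 3.301
v -3.409 -2.485 2.356
v -1.866 -2.794 3.025
v -3.28 -2.344 2.123
v -1.737 -2.653 2.792
v -3.172 -2.098 1.987
v -1.629 -2.406 2.656
v -3.109 -1.803 1.979
v -1.566 -2.112 2.648
v 3.1 -2.955 2.554
v 3.621 -3.752 2.248
v 4.26 -2.625 3.666
v 3.777 -3.426 1.988
v 3.799 -3.007 1.841
v 3.683 -2.577 1.834
v 3.451 -2.223 1.971
v 3.15 -2.013 2.222
v 2.839 -1.99 2.54
v 2.58 -2.158 2.86
v 2.423 -2.484 3.12
v 2.401 -2.904 3.267
v 2.518 -3.333 3.273
v 2.75 -3.688 3.137
v 3.051 -3.897 2.886
v 3.362 -3.92 2.568
v 0.492 -3.929 -2.21
v 1.198 -4.609 -2.193
v 1.293 -4.471 -0.672
v 0.588 -3.791 -0.69
v 1.452 -4.123 -2.253
v 1.548 -3.984 -0.732
v 1.401 -3.575 -2.3
v 1.497 -3.436 -0.779
v 1.062 -3.14 -2.318
v 1.158 -3.001 -0.798
v 0.542 -2.955 -2.302
v 0.638 -2.816 -0.782
v 0.006 -3.08 -2.257
v 0.102 -2.941 -0.737
v -0.376 -3.474 -2.197
v -0.28 -3.335 -0.677
v -0.482 -4.013 -2.141
v -0.386 -3.874 -0.621
v -0.279 -4.526 -2.107
v -0.183 -4.387 -0.587
v 0.169 -4.849 -2.106
v 0.265 -4.71 -0.585
v 0.719 -4.88 -2.138
v 0.815 -4.741 -0.617
v -0.391 0.126 -2.244
v -0.704 0.241 -1.505
v -1.443 1.486 -2.9
v -1.755 1.601 -2.162
v 0.195 0.659 -2.078
v -0.117 0.774 -1.34
v -0.856 2.019 -2.735
v -1.169 2.134 -1.996
v -3.214 2.097 2.67
v -2.576 2.997 2.707
v -1.764 1.063 2.813
v -1.126 1.963 2.85
v -1.798 1.727 3.694
v -2.694 2.366 3.606
v -1.646 1.694 1.914
v -2.542 2.333 1.826
v -1.607 2.748 2.24
v -1.7 2.768 3.34
v -2.64 1.292 2.18
v -2.733 1.312 3.28
v -3.022 2.638 2.676
v -1.318 1.422 2.844
v -1.713 1.284 3.34
v -1.338 1.813 3.362
v -3.091 2.267 3.204
v -2.716 2.796 3.226
v -2.259 2.05 3.806
v -1.624 1.264 2.294
v -1.249 1.793 2.316
v -3.002 2.247 2.158
v -2.627 2.776 2.18
v -2.081 2.01 1.714
v -2.077 3.02 2.424
v -1.225 2.413 2.508
v -1.531 2.254 1.957
v -2.058 2.63 1.906
v -2.133 3.032 3.07
v -1.28 2.425 3.154
v -1.675 2.286 3.65
v -2.202 2.662 3.598
v -1.563 2.886 2.796
v -3.06 1.635 2.366
v -2.207 1.028 2.45
v -2.138 1.398 1.922
v -2.665 1.774 1.87
v -3.115 1.647 3.012
v -2.263 1.04 3.096
v -2.282 1.43 3.614
v -2.809 1.806 3.563
v -2.777 1.174 2.724
f 2 1 5
f 2 5 3
f 3 5 6
f 3 6 4
f 5 1 7
f 5 7 6
f 6 7 8
f 6 8 4
f 7 1 9
f 7 9 8
f 8 9 10
f 8 10 4
f 9 1 11
f 9 11 10
f 10 11 12
f 10 12 4
f 11 1 13
f 11 13 12
f 12 13 14
f 12 14 4
f 13 1 15
f 13 15 14
f 14 15 16
f 14 16 4
f 15 1 17
f 15 17 16
f 16 17 18
f 16 18 4
f 17 1 19
f 17 19 18
f 18 19 20
f 18 20 4
f 19 1 21
f 19 21 20
f 20 21 22
f 20 22 4
f 21 1 23
f 21 23 22
f 22 23 24
f 22 24 4
f 23 1 25
f 23 25 24
f 24 25 26
f 24 26 4
f 25 1 27
f 25 27 26
f 26 27 28
f 26 28 4
f 27 1 2
f 27 2 28
f 28 2 3
f 28 3 4
f 30 29 32
f 30 32 31
f 32 29 33
f 32 33 31
f 33 29 34
f 33 34 31
f 34 29 35
f 34 35 31
f 35 29 36
f 35 36 31
f 36 29 37
f 36 37 31
f 37 29 38
f 37 38 31
f 38 29 39
f 38 39 31
f 39 29 40
f 39 40 31
f 40 29 41
f 40 41 31
f 41 29 42
f 41 42 31
f 42 29 43
f 42 43 31
f 43 29 44
f 43 44 31
f 44 29 30
f 44 30 31
f 46 45 49
f 46 49 47
f 47 49 50
f 47 50 48
f 49 45 51
f 49 51 50
f 50 51 52
f 50 52 48
f 51 45 53
f 51 53 52
f 52 53 54
f 52 54 48
f 53 45 55
f 53 55 54
f 54 55 56
f 54 56 48
f 55 45 57
f 55 57 56
f 56 57 58
f 56 58 48
f 57 45 59
f 57 59 58
f 58 59 60
f 58 60 48
f 59 45 61
f 59 61 60
f 60 61 62
f 60 62 48
f 61 45 63
f 61 63 62
f 62 63 64
f 62 64 48
f 63 45 65
f 63 65 64
f 64 65 66
f 64 66 48
f 65 45 67
f 65 67 66
f 66 67 68
f 66 68 48
f 67 45 46
f 67 46 68
f 68 46 47
f 68 47 48
f 70 72 69
f 73 70 69
f 69 72 71
f 71 73 69
f 70 76 72
f 74 70 73
f 74 76 70
f 72 76 71
f 75 73 71
f 71 76 75
f 75 74 73
f 76 74 75
f 77 114 93
f 114 88 117
f 93 117 82
f 114 117 93
f 77 93 89
f 93 82 94
f 89 94 78
f 93 94 89
f 77 89 98
f 89 78 99
f 98 99 84
f 89 99 98
f 77 98 110
f 98 84 113
f 110 113 87
f 98 113 110
f 77 110 114
f 110 87 118
f 114 118 88
f 110 118 114
f 78 94 105
f 94 82 108
f 105 108 86
f 94 108 105
f 82 117 95
f 117 88 116
f 95 116 81
f 117 116 95
f 88 118 115
f 118 87 111
f 115 111 79
f 118 111 115
f 87 113 112
f 113 84 100
f 112 100 83
f 113 100 112
f 84 99 104
f 99 78 101
f 104 101 85
f 99 101 104
f 80 106 92
f 106 86 107
f 92 107 81
f 106 107 92
f 80 92 90
f 92 81 91
f 90 91 79
f 92 91 90
f 80 90 97
f 90 79 96
f 97 96 83
f 90 96 97
f 80 97 102
f 97 83 103
f 102 103 85
f 97 103 102
f 80 102 106
f 102 85 109
f 106 109 86
f 102 109 106
f 81 107 95
f 107 86 108
f 95 108 82
f 107 108 95
f 79 91 115
f 91 81 116
f 115 116 88
f 91 116 115
f 83 96 112
f 96 79 111
f 112 111 87
f 96 111 112
f 85 103 104
f 103 83 100
f 104 100 84
f 103 100 104
f 86 109 105
f 109 85 101
f 105 101 78
f 109 101 105



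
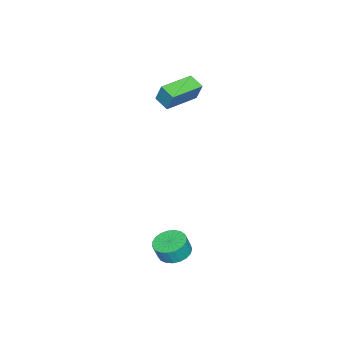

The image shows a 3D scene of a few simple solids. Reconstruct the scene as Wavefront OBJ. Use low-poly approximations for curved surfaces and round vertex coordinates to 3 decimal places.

v -4.568 -2.669 3.153
v -4.377 -2.2 4.361
v -4.205 -1.762 2.743
v -4.014 -1.292 3.951
v -2.526 -3.488 3.149
v -2.335 -3.018 4.357
v -2.163 -2.58 2.739
v -1.972 -2.111 3.947
v 3.423 0.759 -4.406
v 4.234 0.333 -4.724
v 4.529 0.154 -3.732
v 3.717 0.581 -3.414
v 4.349 0.718 -4.689
v 4.644 0.539 -3.697
v 4.305 1.11 -4.605
v 4.6 0.931 -3.613
v 4.108 1.441 -4.487
v 4.403 1.262 -3.495
v 3.792 1.655 -4.354
v 4.087 1.476 -3.363
v 3.413 1.713 -4.231
v 3.708 1.535 -3.239
v 3.035 1.607 -4.138
v 3.33 1.428 -3.146
v 2.724 1.354 -4.091
v 3.019 1.176 -3.099
v 2.534 0.999 -4.099
v 2.829 0.82 -3.107
v 2.498 0.602 -4.159
v 2.793 0.423 -3.168
v 2.621 0.232 -4.263
v 2.916 0.053 -3.271
v 2.883 -0.047 -4.391
v 3.178 -0.226 -3.399
v 3.239 -0.186 -4.522
v 3.534 -0.365 -3.53
v 3.626 -0.162 -4.632
v 3.921 -0.34 -3.641
v 3.978 0.022 -4.704
v 4.273 -0.157 -3.712
f 2 4 1
f 5 2 1
f 1 4 3
f 3 5 1
f 2 8 4
f 6 2 5
f 6 8 2
f 4 8 3
f 7 5 3
f 3 8 7
f 7 6 5
f 8 6 7
f 10 9 13
f 10 13 11
f 11 13 14
f 11 14 12
f 13 9 15
f 13 15 14
f 14 15 16
f 14 16 12
f 15 9 17
f 15 17 16
f 16 17 18
f 16 18 12
f 17 9 19
f 17 19 18
f 18 19 20
f 18 20 12
f 19 9 21
f 19 21 20
f 20 21 22
f 20 22 12
f 21 9 23
f 21 23 22
f 22 23 24
f 22 24 12
f 23 9 25
f 23 25 24
f 24 25 26
f 24 26 12
f 25 9 27
f 25 27 26
f 26 27 28
f 26 28 12
f 27 9 29
f 27 29 28
f 28 29 30
f 28 30 12
f 29 9 31
f 29 31 30
f 30 31 32
f 30 32 12
f 31 9 33
f 31 33 32
f 32 33 34
f 32 34 12
f 33 9 35
f 33 35 34
f 34 35 36
f 34 36 12
f 35 9 37
f 35 37 36
f 36 37 38
f 36 38 12
f 37 9 39
f 37 39 38
f 38 39 40
f 38 40 12
f 39 9 10
f 39 10 40
f 40 10 11
f 40 11 12



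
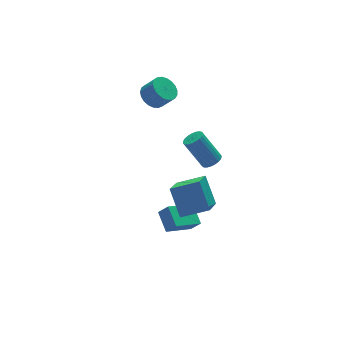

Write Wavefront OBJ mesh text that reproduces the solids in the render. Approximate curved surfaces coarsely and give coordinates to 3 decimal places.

v 2.537 -2.309 1.496
v 2.916 -1.913 1.448
v 2.301 -1.154 2.876
v 1.923 -1.551 2.924
v 2.741 -1.827 1.327
v 2.127 -1.068 2.756
v 2.532 -1.825 1.236
v 1.917 -1.066 2.664
v 2.323 -1.906 1.189
v 1.708 -1.147 2.618
v 2.151 -2.057 1.196
v 1.537 -1.299 2.624
v 2.047 -2.252 1.254
v 1.432 -1.493 2.682
v 2.027 -2.456 1.354
v 1.412 -1.698 2.783
v 2.095 -2.636 1.479
v 1.48 -1.877 2.907
v 2.24 -2.758 1.606
v 1.625 -2 3.035
v 2.436 -2.804 1.715
v 1.821 -2.045 3.143
v 2.65 -2.763 1.785
v 2.035 -2.005 3.214
v 2.844 -2.644 1.806
v 2.23 -1.886 3.234
v 2.985 -2.467 1.773
v 2.371 -1.709 3.201
v 3.049 -2.263 1.692
v 2.435 -1.505 3.12
v 3.024 -2.067 1.577
v 2.41 -1.309 3.005
v 2.249 3.249 1.944
v 2.733 2.91 1.466
v 3.215 2.452 2.279
v 2.731 2.791 2.756
v 2.883 3.181 1.53
v 3.365 2.723 2.342
v 2.923 3.463 1.665
v 3.405 3.006 2.478
v 2.846 3.709 1.849
v 3.328 3.251 2.662
v 2.667 3.875 2.049
v 3.149 3.417 2.862
v 2.415 3.933 2.231
v 2.897 3.475 3.043
v 2.134 3.872 2.363
v 2.616 3.415 3.176
v 1.874 3.704 2.423
v 2.355 3.246 3.235
v 1.678 3.457 2.399
v 2.16 2.999 3.212
v 1.581 3.174 2.298
v 2.063 2.716 3.11
v 1.599 2.904 2.134
v 2.081 2.446 2.947
v 1.73 2.694 1.938
v 2.212 2.236 2.751
v 1.951 2.579 1.743
v 2.433 2.121 2.556
v 2.223 2.581 1.583
v 2.705 2.123 2.395
v 2.5 2.698 1.484
v 2.982 2.24 2.297
v 0.342 -1.795 -3.715
v 0.47 -0.729 -3.178
v 1.815 -1.61 -4.434
v 1.944 -0.544 -3.898
v 0.696 -2.156 -3.082
v 0.825 -1.09 -2.546
v 2.17 -1.971 -3.802
v 2.298 -0.905 -3.265
v 1.102 -2.49 -1.672
v 0.125 -3.652 -0.581
v 1.133 -1.381 -0.464
v 0.156 -2.544 0.628
v 2.364 -3.076 -1.168
v 1.387 -4.239 -0.076
v 2.395 -1.968 0.041
v 1.418 -3.13 1.132
f 2 1 5
f 2 5 3
f 3 5 6
f 3 6 4
f 5 1 7
f 5 7 6
f 6 7 8
f 6 8 4
f 7 1 9
f 7 9 8
f 8 9 10
f 8 10 4
f 9 1 11
f 9 11 10
f 10 11 12
f 10 12 4
f 11 1 13
f 11 13 12
f 12 13 14
f 12 14 4
f 13 1 15
f 13 15 14
f 14 15 16
f 14 16 4
f 15 1 17
f 15 17 16
f 16 17 18
f 16 18 4
f 17 1 19
f 17 19 18
f 18 19 20
f 18 20 4
f 19 1 21
f 19 21 20
f 20 21 22
f 20 22 4
f 21 1 23
f 21 23 22
f 22 23 24
f 22 24 4
f 23 1 25
f 23 25 24
f 24 25 26
f 24 26 4
f 25 1 27
f 25 27 26
f 26 27 28
f 26 28 4
f 27 1 29
f 27 29 28
f 28 29 30
f 28 30 4
f 29 1 31
f 29 31 30
f 30 31 32
f 30 32 4
f 31 1 2
f 31 2 32
f 32 2 3
f 32 3 4
f 34 33 37
f 34 37 35
f 35 37 38
f 35 38 36
f 37 33 39
f 37 39 38
f 38 39 40
f 38 40 36
f 39 33 41
f 39 41 40
f 40 41 42
f 40 42 36
f 41 33 43
f 41 43 42
f 42 43 44
f 42 44 36
f 43 33 45
f 43 45 44
f 44 45 46
f 44 46 36
f 45 33 47
f 45 47 46
f 46 47 48
f 46 48 36
f 47 33 49
f 47 49 48
f 48 49 50
f 48 50 36
f 49 33 51
f 49 51 50
f 50 51 52
f 50 52 36
f 51 33 53
f 51 53 52
f 52 53 54
f 52 54 36
f 53 33 55
f 53 55 54
f 54 55 56
f 54 56 36
f 55 33 57
f 55 57 56
f 56 57 58
f 56 58 36
f 57 33 59
f 57 59 58
f 58 59 60
f 58 60 36
f 59 33 61
f 59 61 60
f 60 61 62
f 60 62 36
f 61 33 63
f 61 63 62
f 62 63 64
f 62 64 36
f 63 33 34
f 63 34 64
f 64 34 35
f 64 35 36
f 66 68 65
f 69 66 65
f 65 68 67
f 67 69 65
f 66 72 68
f 70 66 69
f 70 72 66
f 68 72 67
f 71 69 67
f 67 72 71
f 71 70 69
f 72 70 71
f 74 76 73
f 77 74 73
f 73 76 75
f 75 77 73
f 74 80 76
f 78 74 77
f 78 80 74
f 76 80 75
f 79 77 75
f 75 80 79
f 79 78 77
f 80 78 79



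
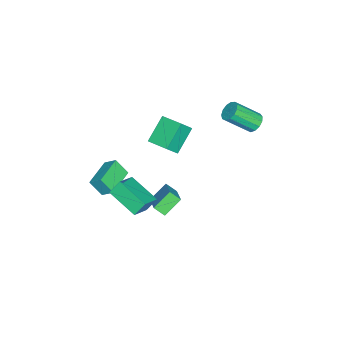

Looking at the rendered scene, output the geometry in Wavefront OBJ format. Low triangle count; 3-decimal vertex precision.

v -3.573 -2.366 -1.52
v -5.126 -1.97 -0.209
v -2.976 -0.872 -1.264
v -4.528 -0.475 0.047
v -2.852 -2.825 -0.527
v -4.404 -2.428 0.784
v -2.254 -1.33 -0.271
v -3.807 -0.934 1.04
v -0.704 -0.109 -2.767
v -0.692 -0.826 -2.223
v 0.934 0.751 -1.672
v 0.946 0.034 -1.128
v 0.274 -0.794 -3.692
v 0.286 -1.511 -3.148
v 1.912 0.066 -2.597
v 1.924 -0.651 -2.053
v 1.368 -4.039 0.868
v 1.484 -3.253 1.508
v 1.379 -3.238 -0.117
v 1.495 -2.453 0.522
v 3.365 -4.227 0.738
v 3.481 -3.442 1.377
v 3.376 -3.427 -0.248
v 3.492 -2.641 0.392
v -3.675 3.885 2.89
v -3.17 4.361 3.146
v -2.5 2.932 4.485
v -3.005 2.455 4.23
v -3.512 4.417 3.377
v -2.842 2.988 4.717
v -3.906 4.305 3.454
v -3.236 2.875 4.793
v -4.227 4.059 3.352
v -3.557 2.629 4.691
v -4.372 3.757 3.103
v -3.703 2.328 4.442
v -4.296 3.496 2.787
v -3.627 2.067 4.126
v -4.023 3.359 2.503
v -3.353 1.929 3.842
v -3.639 3.388 2.343
v -2.97 1.959 3.682
v -3.267 3.575 2.356
v -2.597 2.146 3.695
v -3.024 3.86 2.539
v -2.354 2.431 3.878
v -2.988 4.153 2.834
v -2.318 2.724 4.173
v 3.344 0.113 0.576
v 2.549 -1.785 1.354
v 4.701 -0.13 1.369
v 3.906 -2.028 2.147
v 3.754 -0.412 -0.287
v 2.959 -2.31 0.491
v 5.111 -0.655 0.506
v 4.316 -2.553 1.284
f 2 4 1
f 5 2 1
f 1 4 3
f 3 5 1
f 2 8 4
f 6 2 5
f 6 8 2
f 4 8 3
f 7 5 3
f 3 8 7
f 7 6 5
f 8 6 7
f 10 12 9
f 13 10 9
f 9 12 11
f 11 13 9
f 10 16 12
f 14 10 13
f 14 16 10
f 12 16 11
f 15 13 11
f 11 16 15
f 15 14 13
f 16 14 15
f 18 20 17
f 21 18 17
f 17 20 19
f 19 21 17
f 18 24 20
f 22 18 21
f 22 24 18
f 20 24 19
f 23 21 19
f 19 24 23
f 23 22 21
f 24 22 23
f 26 25 29
f 26 29 27
f 27 29 30
f 27 30 28
f 29 25 31
f 29 31 30
f 30 31 32
f 30 32 28
f 31 25 33
f 31 33 32
f 32 33 34
f 32 34 28
f 33 25 35
f 33 35 34
f 34 35 36
f 34 36 28
f 35 25 37
f 35 37 36
f 36 37 38
f 36 38 28
f 37 25 39
f 37 39 38
f 38 39 40
f 38 40 28
f 39 25 41
f 39 41 40
f 40 41 42
f 40 42 28
f 41 25 43
f 41 43 42
f 42 43 44
f 42 44 28
f 43 25 45
f 43 45 44
f 44 45 46
f 44 46 28
f 45 25 47
f 45 47 46
f 46 47 48
f 46 48 28
f 47 25 26
f 47 26 48
f 48 26 27
f 48 27 28
f 50 52 49
f 53 50 49
f 49 52 51
f 51 53 49
f 50 56 52
f 54 50 53
f 54 56 50
f 52 56 51
f 55 53 51
f 51 56 55
f 55 54 53
f 56 54 55



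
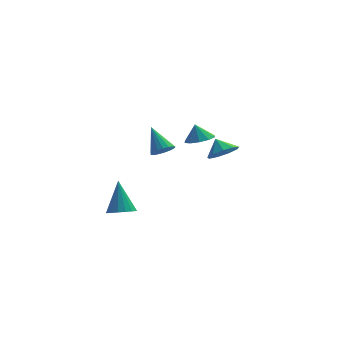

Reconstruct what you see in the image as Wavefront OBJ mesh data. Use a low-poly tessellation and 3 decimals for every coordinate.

v 0.098 -0.584 0.981
v 0.644 -0.788 1.404
v -0.458 0.544 2.239
v 0.773 -0.524 1.224
v 0.748 -0.273 0.989
v 0.574 -0.094 0.751
v 0.291 -0.027 0.566
v -0.036 -0.088 0.476
v -0.333 -0.263 0.502
v -0.53 -0.511 0.637
v -0.583 -0.776 0.851
v -0.481 -0.997 1.094
v -0.245 -1.123 1.312
v 0.069 -1.126 1.453
v 0.39 -1.005 1.487
v 3.655 1.847 -0.682
v 4.542 1.863 -0.267
v 3.285 2.513 0.082
v 4.493 2.354 -0.72
v 4.051 2.609 -1.155
v 3.424 2.506 -1.369
v 2.905 2.095 -1.262
v 2.737 1.568 -0.884
v 2.999 1.171 -0.411
v 3.568 1.09 -0.065
v 4.177 1.363 -0.008
v 1.773 -3.633 3.444
v 2.52 -3.914 3.706
v 1.547 -3.347 4.396
v 2.575 -3.416 3.569
v 2.323 -3.001 3.384
v 1.861 -2.828 3.222
v 1.366 -2.962 3.145
v 1.026 -3.353 3.182
v 0.971 -3.851 3.319
v 1.223 -4.265 3.503
v 1.685 -4.439 3.665
v 2.181 -4.304 3.742
v -2.14 0.19 -4.202
v -1.714 0.835 -4.578
v -2.24 1.33 -2.358
v -2.11 0.921 -4.653
v -2.512 0.84 -4.624
v -2.829 0.609 -4.499
v -2.989 0.283 -4.305
v -2.953 -0.065 -4.088
v -2.732 -0.355 -3.897
v -2.375 -0.52 -3.776
v -1.964 -0.522 -3.752
v -1.593 -0.361 -3.831
v -1.348 -0.074 -3.995
v -1.284 0.273 -4.207
v -1.416 0.601 -4.417
f 2 1 4
f 2 4 3
f 4 1 5
f 4 5 3
f 5 1 6
f 5 6 3
f 6 1 7
f 6 7 3
f 7 1 8
f 7 8 3
f 8 1 9
f 8 9 3
f 9 1 10
f 9 10 3
f 10 1 11
f 10 11 3
f 11 1 12
f 11 12 3
f 12 1 13
f 12 13 3
f 13 1 14
f 13 14 3
f 14 1 15
f 14 15 3
f 15 1 2
f 15 2 3
f 17 16 19
f 17 19 18
f 19 16 20
f 19 20 18
f 20 16 21
f 20 21 18
f 21 16 22
f 21 22 18
f 22 16 23
f 22 23 18
f 23 16 24
f 23 24 18
f 24 16 25
f 24 25 18
f 25 16 26
f 25 26 18
f 26 16 17
f 26 17 18
f 28 27 30
f 28 30 29
f 30 27 31
f 30 31 29
f 31 27 32
f 31 32 29
f 32 27 33
f 32 33 29
f 33 27 34
f 33 34 29
f 34 27 35
f 34 35 29
f 35 27 36
f 35 36 29
f 36 27 37
f 36 37 29
f 37 27 38
f 37 38 29
f 38 27 28
f 38 28 29
f 40 39 42
f 40 42 41
f 42 39 43
f 42 43 41
f 43 39 44
f 43 44 41
f 44 39 45
f 44 45 41
f 45 39 46
f 45 46 41
f 46 39 47
f 46 47 41
f 47 39 48
f 47 48 41
f 48 39 49
f 48 49 41
f 49 39 50
f 49 50 41
f 50 39 51
f 50 51 41
f 51 39 52
f 51 52 41
f 52 39 53
f 52 53 41
f 53 39 40
f 53 40 41



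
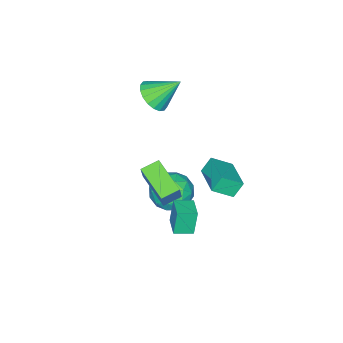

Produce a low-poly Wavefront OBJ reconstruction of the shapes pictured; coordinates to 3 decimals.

v -0.632 1.116 -2.779
v 0.521 1.053 -2.853
v -0.701 -0.693 -2.307
v 0.452 -0.756 -2.381
v -0.041 -0.146 -1.53
v 0.002 0.973 -1.823
v -0.182 -0.613 -3.337
v -0.139 0.506 -3.63
v 0.799 -0.016 -3.198
v 0.886 0.273 -2.082
v -1.066 0.087 -3.078
v -0.979 0.376 -1.962
v -0.049 1.244 -2.858
v -0.131 -0.884 -2.302
v -0.42 -0.525 -1.802
v 0.257 -0.562 -1.846
v -0.354 1.196 -2.252
v 0.323 1.159 -2.296
v -0.007 0.454 -1.518
v -0.503 -0.799 -2.864
v 0.174 -0.836 -2.908
v -0.437 0.922 -3.314
v 0.24 0.885 -3.358
v -0.173 -0.094 -3.642
v 0.791 0.578 -3.104
v 0.751 -0.485 -2.826
v 0.378 -0.401 -3.388
v 0.403 0.257 -3.56
v 0.843 0.748 -2.448
v 0.802 -0.316 -2.17
v 0.513 0.043 -1.67
v 0.538 0.7 -1.842
v 1.006 0.12 -2.65
v -0.982 0.676 -2.99
v -1.023 -0.388 -2.712
v -0.718 -0.34 -3.318
v -0.693 0.317 -3.49
v -0.931 0.845 -2.334
v -0.971 -0.218 -2.056
v -0.583 0.103 -1.6
v -0.558 0.761 -1.772
v -1.186 0.24 -2.51
v 0.531 0.051 -0.196
v 1.047 0.349 1.026
v 1.116 1.766 -0.861
v 1.632 2.064 0.361
v 1.388 -0.344 -0.461
v 1.904 -0.046 0.761
v 1.973 1.371 -1.126
v 2.489 1.669 0.096
v -1.515 2.712 0.172
v -0.754 2.013 0.839
v -0.459 4.161 0.486
v 0.303 3.461 1.153
v -1.023 2.519 -0.593
v -0.261 1.819 0.074
v 0.034 3.967 -0.279
v 0.795 3.268 0.388
v -1.104 -1.722 3.024
v -0.516 -2.055 3.692
v -1.856 -0.698 4.196
v -0.304 -1.723 3.537
v -0.251 -1.391 3.281
v -0.367 -1.125 2.974
v -0.629 -0.977 2.677
v -0.984 -0.976 2.448
v -1.363 -1.124 2.333
v -1.691 -1.39 2.356
v -1.903 -1.722 2.51
v -1.956 -2.054 2.766
v -1.84 -2.32 3.073
v -1.578 -2.468 3.371
v -1.223 -2.469 3.599
v -0.844 -2.321 3.714
v 1.998 1.767 -1.989
v 1.71 1.759 -0.65
v 1.308 2.418 -2.134
v 1.02 2.411 -0.795
v 2.74 2.589 -1.825
v 2.452 2.582 -0.486
v 2.05 3.241 -1.97
v 1.762 3.233 -0.631
f 1 38 17
f 38 12 41
f 17 41 6
f 38 41 17
f 1 17 13
f 17 6 18
f 13 18 2
f 17 18 13
f 1 13 22
f 13 2 23
f 22 23 8
f 13 23 22
f 1 22 34
f 22 8 37
f 34 37 11
f 22 37 34
f 1 34 38
f 34 11 42
f 38 42 12
f 34 42 38
f 2 18 29
f 18 6 32
f 29 32 10
f 18 32 29
f 6 41 19
f 41 12 40
f 19 40 5
f 41 40 19
f 12 42 39
f 42 11 35
f 39 35 3
f 42 35 39
f 11 37 36
f 37 8 24
f 36 24 7
f 37 24 36
f 8 23 28
f 23 2 25
f 28 25 9
f 23 25 28
f 4 30 16
f 30 10 31
f 16 31 5
f 30 31 16
f 4 16 14
f 16 5 15
f 14 15 3
f 16 15 14
f 4 14 21
f 14 3 20
f 21 20 7
f 14 20 21
f 4 21 26
f 21 7 27
f 26 27 9
f 21 27 26
f 4 26 30
f 26 9 33
f 30 33 10
f 26 33 30
f 5 31 19
f 31 10 32
f 19 32 6
f 31 32 19
f 3 15 39
f 15 5 40
f 39 40 12
f 15 40 39
f 7 20 36
f 20 3 35
f 36 35 11
f 20 35 36
f 9 27 28
f 27 7 24
f 28 24 8
f 27 24 28
f 10 33 29
f 33 9 25
f 29 25 2
f 33 25 29
f 44 46 43
f 47 44 43
f 43 46 45
f 45 47 43
f 44 50 46
f 48 44 47
f 48 50 44
f 46 50 45
f 49 47 45
f 45 50 49
f 49 48 47
f 50 48 49
f 52 54 51
f 55 52 51
f 51 54 53
f 53 55 51
f 52 58 54
f 56 52 55
f 56 58 52
f 54 58 53
f 57 55 53
f 53 58 57
f 57 56 55
f 58 56 57
f 60 59 62
f 60 62 61
f 62 59 63
f 62 63 61
f 63 59 64
f 63 64 61
f 64 59 65
f 64 65 61
f 65 59 66
f 65 66 61
f 66 59 67
f 66 67 61
f 67 59 68
f 67 68 61
f 68 59 69
f 68 69 61
f 69 59 70
f 69 70 61
f 70 59 71
f 70 71 61
f 71 59 72
f 71 72 61
f 72 59 73
f 72 73 61
f 73 59 74
f 73 74 61
f 74 59 60
f 74 60 61
f 76 78 75
f 79 76 75
f 75 78 77
f 77 79 75
f 76 82 78
f 80 76 79
f 80 82 76
f 78 82 77
f 81 79 77
f 77 82 81
f 81 80 79
f 82 80 81



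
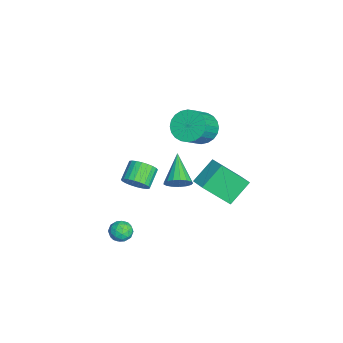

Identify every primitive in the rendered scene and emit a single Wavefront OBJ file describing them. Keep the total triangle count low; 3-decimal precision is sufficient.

v -3.728 1.208 0.996
v -3.006 1.185 0.291
v -1.909 0.449 1.439
v -2.632 0.472 2.144
v -2.941 1.537 0.455
v -1.845 0.801 1.603
v -2.997 1.839 0.702
v -1.9 1.103 1.85
v -3.164 2.046 0.994
v -2.067 1.309 2.142
v -3.416 2.124 1.286
v -2.32 1.388 2.433
v -3.717 2.063 1.533
v -2.62 1.327 2.681
v -4.019 1.872 1.699
v -2.922 1.136 2.847
v -4.277 1.58 1.758
v -3.18 0.844 2.906
v -4.451 1.231 1.701
v -3.354 0.495 2.849
v -4.515 0.879 1.537
v -3.419 0.143 2.685
v -4.46 0.577 1.29
v -3.363 -0.159 2.438
v -4.293 0.371 0.998
v -3.196 -0.366 2.146
v -4.04 0.292 0.707
v -2.944 -0.444 1.854
v -3.74 0.353 0.459
v -2.643 -0.383 1.607
v -3.438 0.544 0.293
v -2.341 -0.192 1.441
v -3.18 0.836 0.234
v -2.083 0.1 1.382
v 0.314 -0.131 0.061
v 0.679 -0.393 0.662
v -1.314 -0.109 1.059
v 0.704 -0.036 0.695
v 0.64 0.299 0.583
v 0.501 0.535 0.351
v 0.319 0.619 0.053
v 0.137 0.531 -0.243
v -0.005 0.292 -0.47
v -0.074 -0.045 -0.575
v -0.054 -0.401 -0.534
v 0.051 -0.695 -0.357
v 0.215 -0.86 -0.084
v 0.403 -0.858 0.222
v 0.57 -0.689 0.491
v -1.55 -2.277 -1.613
v -1.128 -1.619 -1.441
v -2.068 -1.186 -0.794
v -2.49 -1.843 -0.967
v -1.27 -1.533 -1.705
v -2.21 -1.099 -1.059
v -1.455 -1.56 -1.956
v -2.394 -1.126 -1.309
v -1.654 -1.696 -2.154
v -2.593 -1.262 -1.507
v -1.838 -1.92 -2.269
v -2.777 -1.487 -1.623
v -1.977 -2.199 -2.285
v -2.917 -1.766 -1.639
v -2.052 -2.49 -2.199
v -2.991 -2.056 -1.552
v -2.05 -2.748 -2.024
v -2.99 -2.314 -1.377
v -1.972 -2.934 -1.786
v -2.912 -2.501 -1.139
v -1.83 -3.021 -1.521
v -2.77 -2.587 -0.875
v -1.646 -2.994 -1.271
v -2.585 -2.56 -0.624
v -1.447 -2.858 -1.073
v -2.386 -2.424 -0.426
v -1.263 -2.633 -0.957
v -2.202 -2.2 -0.311
v -1.123 -2.354 -0.941
v -2.063 -1.921 -0.295
v -1.049 -2.064 -1.028
v -1.988 -1.63 -0.381
v -1.05 -1.806 -1.203
v -1.99 -1.372 -0.556
v 3.475 -2.788 -1.492
v 3.868 -3.042 -1.024
v 2.612 -3.098 -0.936
v 3.005 -3.352 -0.468
v 2.971 -2.695 -0.551
v 3.504 -2.504 -0.895
v 2.976 -3.636 -1.065
v 3.509 -3.445 -1.409
v 3.56 -3.566 -0.76
v 3.556 -2.985 -0.442
v 2.924 -3.155 -1.518
v 2.92 -2.574 -1.2
v 3.747 -2.888 -1.307
v 2.733 -3.252 -0.653
v 2.713 -2.866 -0.702
v 2.944 -3.015 -0.427
v 3.533 -2.572 -1.231
v 3.764 -2.721 -0.955
v 3.237 -2.517 -0.678
v 2.716 -3.419 -1.005
v 2.947 -3.568 -0.729
v 3.536 -3.125 -1.533
v 3.767 -3.274 -1.258
v 3.243 -3.623 -1.282
v 3.797 -3.345 -0.876
v 3.29 -3.527 -0.549
v 3.273 -3.694 -0.901
v 3.586 -3.582 -1.103
v 3.795 -3.004 -0.689
v 3.288 -3.186 -0.363
v 3.268 -2.8 -0.411
v 3.581 -2.688 -0.613
v 3.614 -3.312 -0.534
v 3.192 -2.954 -1.597
v 2.685 -3.136 -1.271
v 2.899 -3.452 -1.347
v 3.212 -3.34 -1.549
v 3.19 -2.613 -1.411
v 2.683 -2.795 -1.084
v 2.894 -2.558 -0.857
v 3.207 -2.446 -1.059
v 2.866 -2.828 -1.426
v 3.12 0.497 2.793
v 2.35 1.469 3.772
v 2.968 1.893 1.286
v 2.198 2.865 2.265
v 3.982 0.895 3.075
v 3.212 1.867 4.054
v 3.83 2.291 1.568
v 3.06 3.263 2.547
f 2 1 5
f 2 5 3
f 3 5 6
f 3 6 4
f 5 1 7
f 5 7 6
f 6 7 8
f 6 8 4
f 7 1 9
f 7 9 8
f 8 9 10
f 8 10 4
f 9 1 11
f 9 11 10
f 10 11 12
f 10 12 4
f 11 1 13
f 11 13 12
f 12 13 14
f 12 14 4
f 13 1 15
f 13 15 14
f 14 15 16
f 14 16 4
f 15 1 17
f 15 17 16
f 16 17 18
f 16 18 4
f 17 1 19
f 17 19 18
f 18 19 20
f 18 20 4
f 19 1 21
f 19 21 20
f 20 21 22
f 20 22 4
f 21 1 23
f 21 23 22
f 22 23 24
f 22 24 4
f 23 1 25
f 23 25 24
f 24 25 26
f 24 26 4
f 25 1 27
f 25 27 26
f 26 27 28
f 26 28 4
f 27 1 29
f 27 29 28
f 28 29 30
f 28 30 4
f 29 1 31
f 29 31 30
f 30 31 32
f 30 32 4
f 31 1 33
f 31 33 32
f 32 33 34
f 32 34 4
f 33 1 2
f 33 2 34
f 34 2 3
f 34 3 4
f 36 35 38
f 36 38 37
f 38 35 39
f 38 39 37
f 39 35 40
f 39 40 37
f 40 35 41
f 40 41 37
f 41 35 42
f 41 42 37
f 42 35 43
f 42 43 37
f 43 35 44
f 43 44 37
f 44 35 45
f 44 45 37
f 45 35 46
f 45 46 37
f 46 35 47
f 46 47 37
f 47 35 48
f 47 48 37
f 48 35 49
f 48 49 37
f 49 35 36
f 49 36 37
f 51 50 54
f 51 54 52
f 52 54 55
f 52 55 53
f 54 50 56
f 54 56 55
f 55 56 57
f 55 57 53
f 56 50 58
f 56 58 57
f 57 58 59
f 57 59 53
f 58 50 60
f 58 60 59
f 59 60 61
f 59 61 53
f 60 50 62
f 60 62 61
f 61 62 63
f 61 63 53
f 62 50 64
f 62 64 63
f 63 64 65
f 63 65 53
f 64 50 66
f 64 66 65
f 65 66 67
f 65 67 53
f 66 50 68
f 66 68 67
f 67 68 69
f 67 69 53
f 68 50 70
f 68 70 69
f 69 70 71
f 69 71 53
f 70 50 72
f 70 72 71
f 71 72 73
f 71 73 53
f 72 50 74
f 72 74 73
f 73 74 75
f 73 75 53
f 74 50 76
f 74 76 75
f 75 76 77
f 75 77 53
f 76 50 78
f 76 78 77
f 77 78 79
f 77 79 53
f 78 50 80
f 78 80 79
f 79 80 81
f 79 81 53
f 80 50 82
f 80 82 81
f 81 82 83
f 81 83 53
f 82 50 51
f 82 51 83
f 83 51 52
f 83 52 53
f 84 121 100
f 121 95 124
f 100 124 89
f 121 124 100
f 84 100 96
f 100 89 101
f 96 101 85
f 100 101 96
f 84 96 105
f 96 85 106
f 105 106 91
f 96 106 105
f 84 105 117
f 105 91 120
f 117 120 94
f 105 120 117
f 84 117 121
f 117 94 125
f 121 125 95
f 117 125 121
f 85 101 112
f 101 89 115
f 112 115 93
f 101 115 112
f 89 124 102
f 124 95 123
f 102 123 88
f 124 123 102
f 95 125 122
f 125 94 118
f 122 118 86
f 125 118 122
f 94 120 119
f 120 91 107
f 119 107 90
f 120 107 119
f 91 106 111
f 106 85 108
f 111 108 92
f 106 108 111
f 87 113 99
f 113 93 114
f 99 114 88
f 113 114 99
f 87 99 97
f 99 88 98
f 97 98 86
f 99 98 97
f 87 97 104
f 97 86 103
f 104 103 90
f 97 103 104
f 87 104 109
f 104 90 110
f 109 110 92
f 104 110 109
f 87 109 113
f 109 92 116
f 113 116 93
f 109 116 113
f 88 114 102
f 114 93 115
f 102 115 89
f 114 115 102
f 86 98 122
f 98 88 123
f 122 123 95
f 98 123 122
f 90 103 119
f 103 86 118
f 119 118 94
f 103 118 119
f 92 110 111
f 110 90 107
f 111 107 91
f 110 107 111
f 93 116 112
f 116 92 108
f 112 108 85
f 116 108 112
f 127 129 126
f 130 127 126
f 126 129 128
f 128 130 126
f 127 133 129
f 131 127 130
f 131 133 127
f 129 133 128
f 132 130 128
f 128 133 132
f 132 131 130
f 133 131 132

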